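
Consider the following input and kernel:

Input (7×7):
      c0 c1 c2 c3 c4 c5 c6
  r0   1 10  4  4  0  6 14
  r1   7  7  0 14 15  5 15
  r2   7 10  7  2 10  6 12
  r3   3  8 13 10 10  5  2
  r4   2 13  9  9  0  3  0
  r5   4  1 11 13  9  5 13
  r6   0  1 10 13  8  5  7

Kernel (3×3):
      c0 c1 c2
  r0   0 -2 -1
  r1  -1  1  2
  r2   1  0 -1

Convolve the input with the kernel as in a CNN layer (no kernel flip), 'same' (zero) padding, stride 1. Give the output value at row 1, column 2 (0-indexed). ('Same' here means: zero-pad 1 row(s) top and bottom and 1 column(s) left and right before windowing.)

17

The receptive field on the zero-padded input at this output position is [10 4 4 / 7 0 14 / 10 7 2]. Elementwise product with the kernel and sum: 4·-2 + 4·-1 + 7·-1 + 0·1 + 14·2 + 10·1 + 2·-1.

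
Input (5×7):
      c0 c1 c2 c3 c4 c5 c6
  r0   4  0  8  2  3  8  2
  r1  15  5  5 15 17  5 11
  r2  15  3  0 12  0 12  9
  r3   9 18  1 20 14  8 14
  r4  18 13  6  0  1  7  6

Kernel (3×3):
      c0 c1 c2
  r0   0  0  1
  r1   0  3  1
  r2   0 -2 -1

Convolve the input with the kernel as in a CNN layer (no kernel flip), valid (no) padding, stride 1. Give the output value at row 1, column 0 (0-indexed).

-23

The receptive field on the input at this output position is [15 5 5 / 15 3 0 / 9 18 1]. Elementwise product with the kernel and sum: 5·1 + 3·3 + 0·1 + 18·-2 + 1·-1.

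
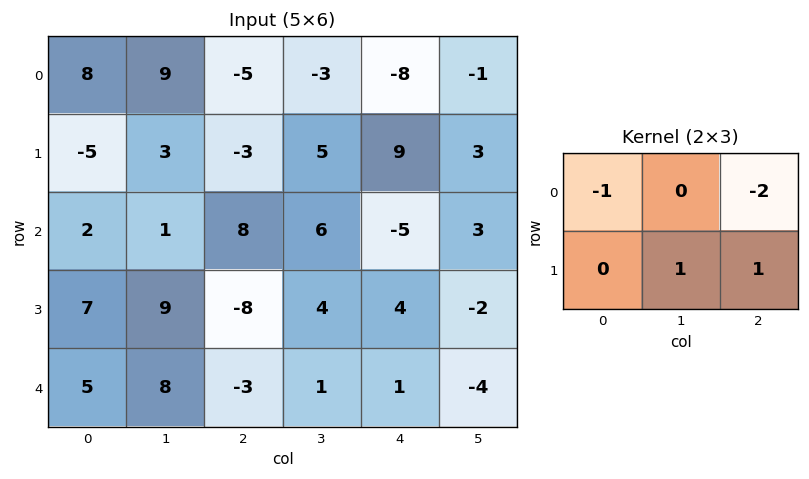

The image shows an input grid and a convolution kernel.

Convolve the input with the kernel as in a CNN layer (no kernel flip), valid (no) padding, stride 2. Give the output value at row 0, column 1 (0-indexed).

The receptive field on the input at this output position is [-5 -3 -8 / -3 5 9]. Elementwise product with the kernel and sum: -5·-1 + -8·-2 + 5·1 + 9·1.

35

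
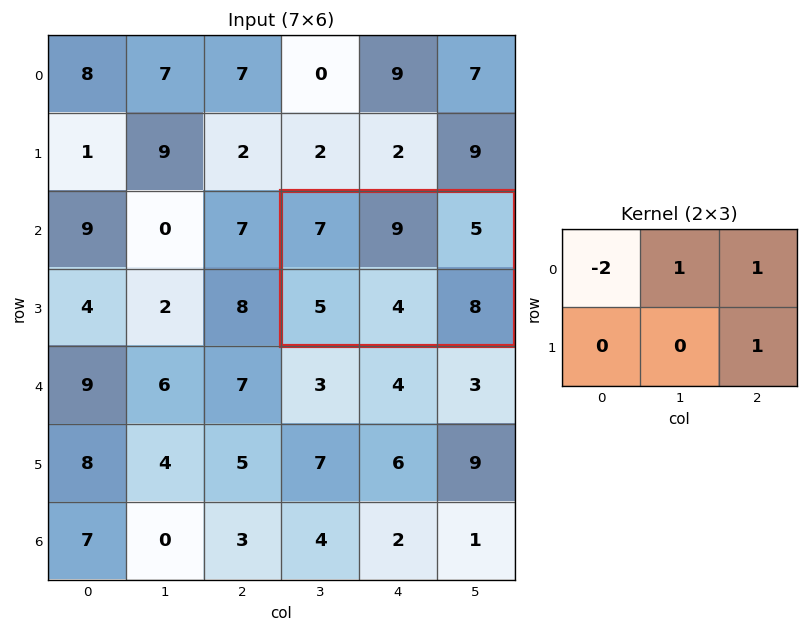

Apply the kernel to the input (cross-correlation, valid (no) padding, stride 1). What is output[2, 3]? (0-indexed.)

8

The receptive field on the input at this output position is [7 9 5 / 5 4 8]. Elementwise product with the kernel and sum: 7·-2 + 9·1 + 5·1 + 8·1.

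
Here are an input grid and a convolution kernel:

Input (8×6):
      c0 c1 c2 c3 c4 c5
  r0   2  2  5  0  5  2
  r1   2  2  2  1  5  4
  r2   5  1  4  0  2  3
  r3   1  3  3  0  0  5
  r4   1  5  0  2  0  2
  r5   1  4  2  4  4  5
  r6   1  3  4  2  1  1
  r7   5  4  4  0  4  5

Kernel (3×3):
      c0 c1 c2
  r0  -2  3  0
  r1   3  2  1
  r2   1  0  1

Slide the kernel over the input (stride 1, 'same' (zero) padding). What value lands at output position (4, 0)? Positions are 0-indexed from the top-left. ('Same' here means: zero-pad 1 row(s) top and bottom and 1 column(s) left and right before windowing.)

14

The receptive field on the zero-padded input at this output position is [0 1 3 / 0 1 5 / 0 1 4]. Elementwise product with the kernel and sum: 0·-2 + 1·3 + 0·3 + 1·2 + 5·1 + 0·1 + 4·1.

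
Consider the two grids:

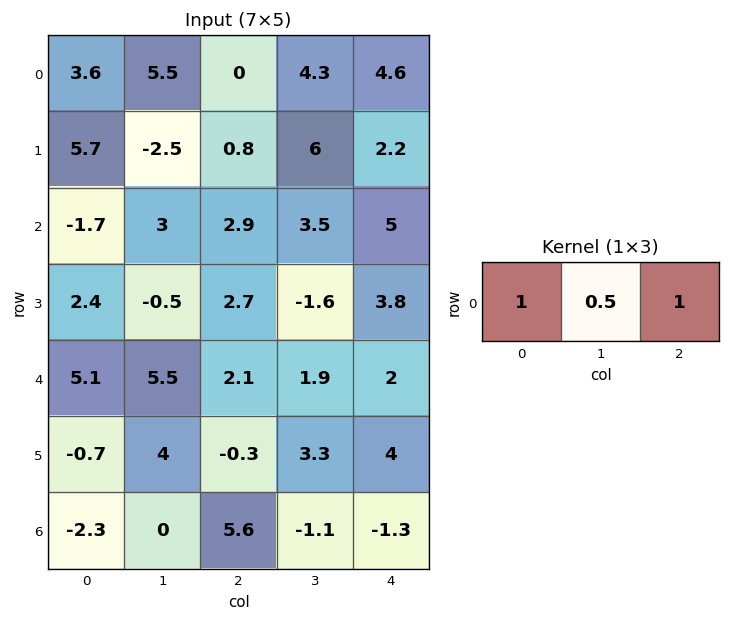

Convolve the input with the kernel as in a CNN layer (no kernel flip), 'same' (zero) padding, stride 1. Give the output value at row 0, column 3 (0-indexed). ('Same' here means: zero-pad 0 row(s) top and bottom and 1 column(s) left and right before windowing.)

The receptive field on the zero-padded input at this output position is [0 4.3 4.6]. Elementwise product with the kernel and sum: 0·1 + 4.3·0.5 + 4.6·1.

6.75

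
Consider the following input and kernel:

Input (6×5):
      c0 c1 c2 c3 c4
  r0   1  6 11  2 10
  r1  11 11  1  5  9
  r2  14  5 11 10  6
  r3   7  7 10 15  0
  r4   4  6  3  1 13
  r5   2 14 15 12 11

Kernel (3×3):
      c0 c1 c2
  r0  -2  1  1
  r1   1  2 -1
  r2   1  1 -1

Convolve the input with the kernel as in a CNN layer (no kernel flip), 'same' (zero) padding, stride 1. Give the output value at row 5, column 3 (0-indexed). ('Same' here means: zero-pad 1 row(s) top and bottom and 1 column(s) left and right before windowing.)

36

The receptive field on the zero-padded input at this output position is [3 1 13 / 15 12 11 / 0 0 0]. Elementwise product with the kernel and sum: 3·-2 + 1·1 + 13·1 + 15·1 + 12·2 + 11·-1 + 0·1 + 0·1 + 0·-1.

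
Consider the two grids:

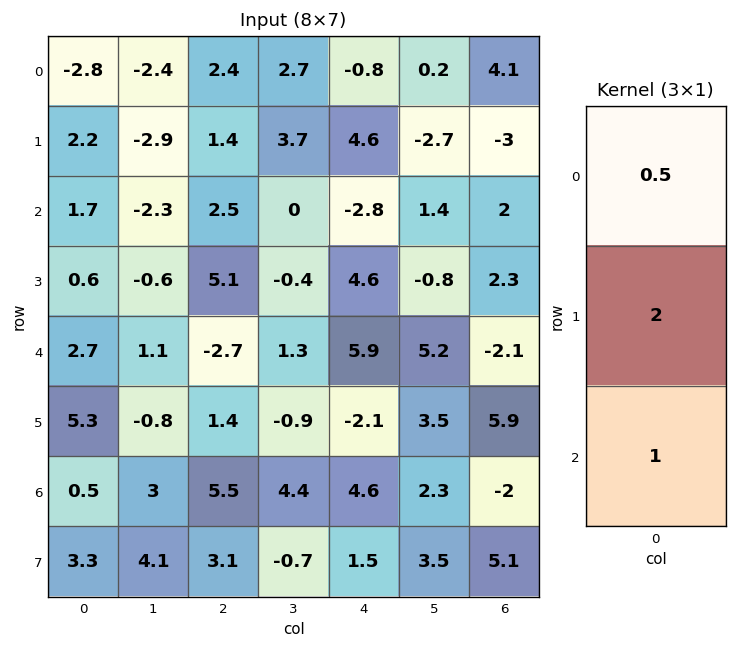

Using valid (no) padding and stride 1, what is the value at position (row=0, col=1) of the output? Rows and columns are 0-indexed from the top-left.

-9.3

The receptive field on the input at this output position is [-2.4 / -2.9 / -2.3]. Elementwise product with the kernel and sum: -2.4·0.5 + -2.9·2 + -2.3·1.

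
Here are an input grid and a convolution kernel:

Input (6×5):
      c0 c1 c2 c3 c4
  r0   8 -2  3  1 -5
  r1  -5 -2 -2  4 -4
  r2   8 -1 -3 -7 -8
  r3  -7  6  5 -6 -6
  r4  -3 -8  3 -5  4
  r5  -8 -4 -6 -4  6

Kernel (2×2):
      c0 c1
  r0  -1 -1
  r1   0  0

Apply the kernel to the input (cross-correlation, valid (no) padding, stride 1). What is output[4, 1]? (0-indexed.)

5

The receptive field on the input at this output position is [-8 3 / -4 -6]. Elementwise product with the kernel and sum: -8·-1 + 3·-1.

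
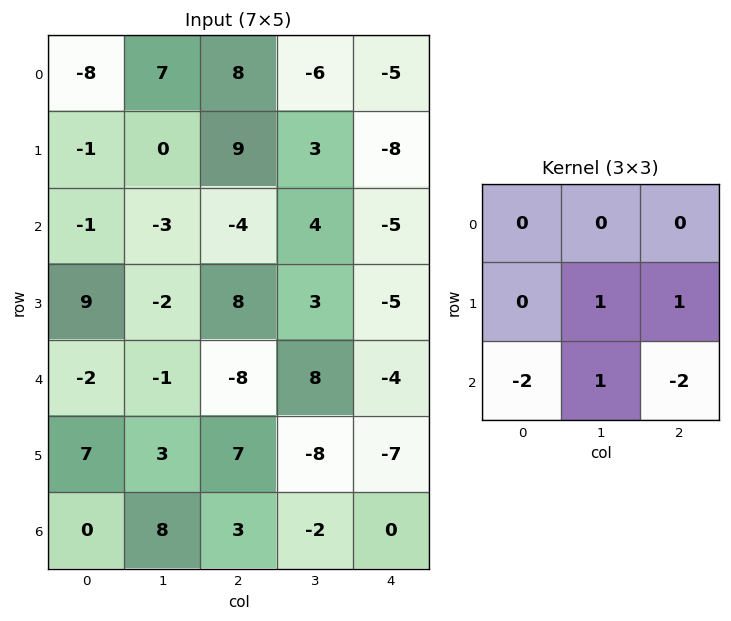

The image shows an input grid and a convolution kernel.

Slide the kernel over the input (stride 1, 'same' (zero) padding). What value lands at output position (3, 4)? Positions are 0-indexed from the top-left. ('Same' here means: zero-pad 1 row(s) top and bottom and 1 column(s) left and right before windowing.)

-25

The receptive field on the zero-padded input at this output position is [4 -5 0 / 3 -5 0 / 8 -4 0]. Elementwise product with the kernel and sum: -5·1 + 0·1 + 8·-2 + -4·1 + 0·-2.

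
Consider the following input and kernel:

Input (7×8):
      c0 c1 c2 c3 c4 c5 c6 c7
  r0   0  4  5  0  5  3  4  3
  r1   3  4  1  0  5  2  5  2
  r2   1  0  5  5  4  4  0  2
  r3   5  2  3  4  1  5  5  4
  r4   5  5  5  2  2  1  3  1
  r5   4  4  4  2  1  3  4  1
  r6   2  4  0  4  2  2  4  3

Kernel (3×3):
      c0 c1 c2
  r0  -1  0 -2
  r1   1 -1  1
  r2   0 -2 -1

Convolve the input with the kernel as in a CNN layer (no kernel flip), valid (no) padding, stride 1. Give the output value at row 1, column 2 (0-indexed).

The receptive field on the input at this output position is [1 0 5 / 5 5 4 / 3 4 1]. Elementwise product with the kernel and sum: 1·-1 + 5·-2 + 5·1 + 5·-1 + 4·1 + 4·-2 + 1·-1.

-16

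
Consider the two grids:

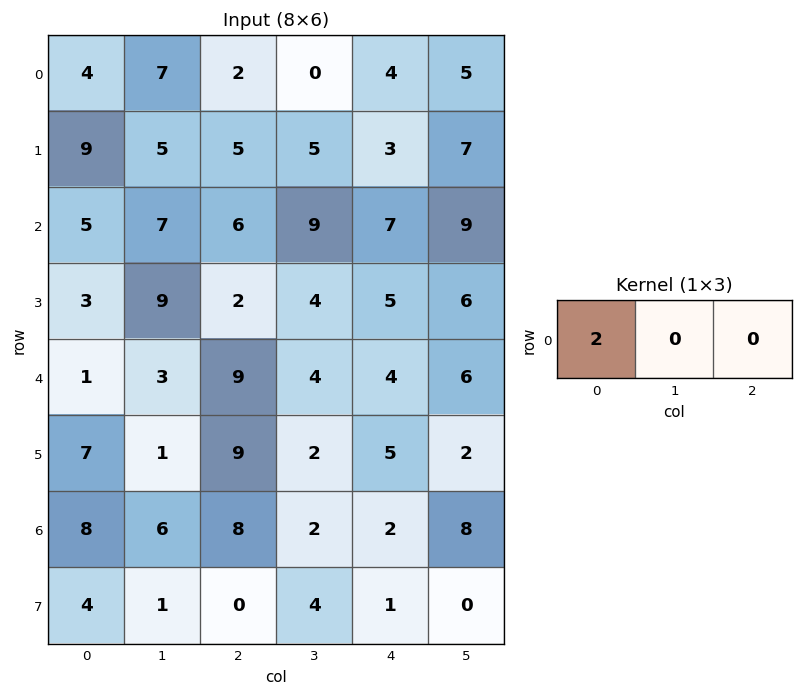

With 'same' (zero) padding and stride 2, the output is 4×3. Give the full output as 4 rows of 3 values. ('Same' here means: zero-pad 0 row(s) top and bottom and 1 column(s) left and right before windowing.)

Output[0,0]: The receptive field on the zero-padded input at this output position is [0 4 7]. Elementwise product with the kernel and sum: 0·2.
Output[0,1]: The receptive field on the zero-padded input at this output position is [7 2 0]. Elementwise product with the kernel and sum: 7·2.

0 14 0
0 14 18
0 6 8
0 12 4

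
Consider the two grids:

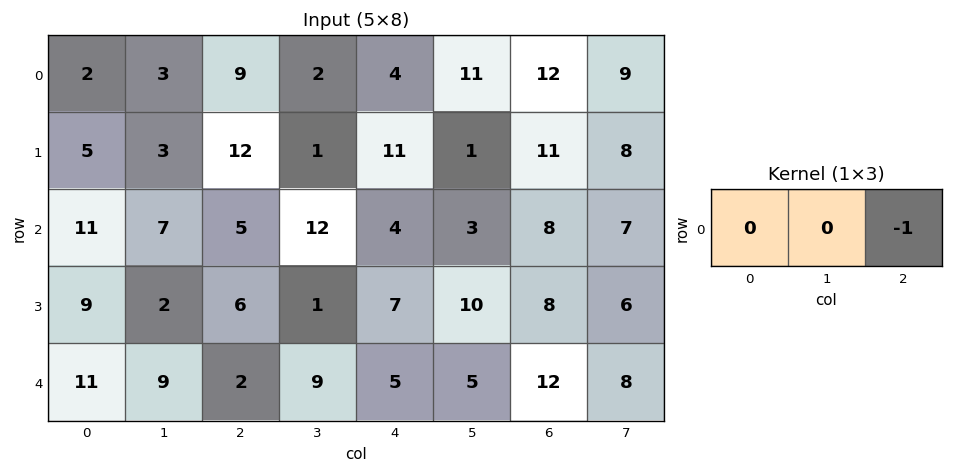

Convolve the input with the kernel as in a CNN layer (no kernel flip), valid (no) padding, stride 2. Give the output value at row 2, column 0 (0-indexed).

-2

The receptive field on the input at this output position is [11 9 2]. Elementwise product with the kernel and sum: 2·-1.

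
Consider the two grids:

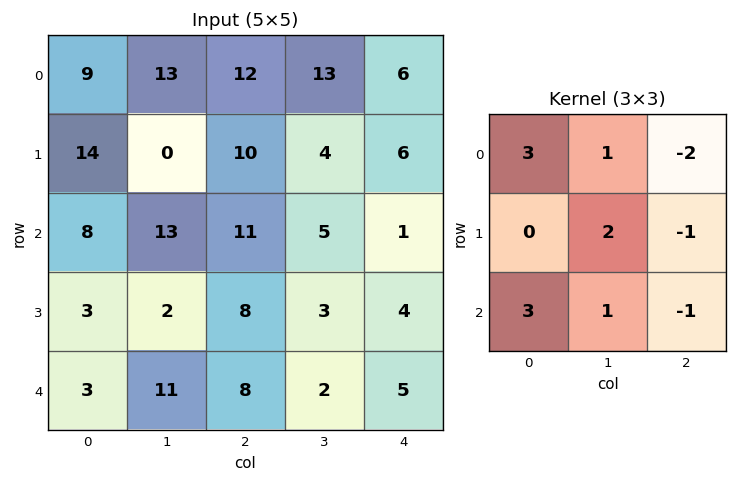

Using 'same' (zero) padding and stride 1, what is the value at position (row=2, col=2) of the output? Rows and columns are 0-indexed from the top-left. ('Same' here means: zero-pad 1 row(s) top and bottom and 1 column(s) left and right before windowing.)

The receptive field on the zero-padded input at this output position is [0 10 4 / 13 11 5 / 2 8 3]. Elementwise product with the kernel and sum: 0·3 + 10·1 + 4·-2 + 11·2 + 5·-1 + 2·3 + 8·1 + 3·-1.

30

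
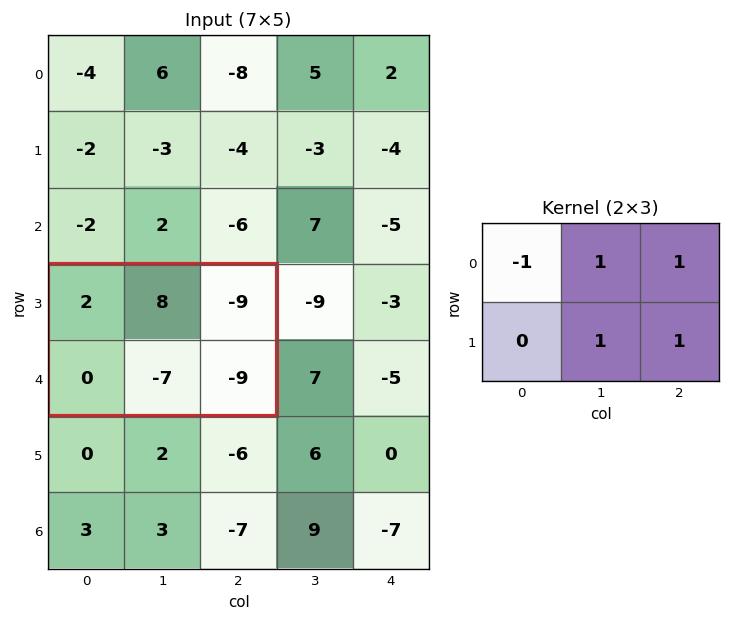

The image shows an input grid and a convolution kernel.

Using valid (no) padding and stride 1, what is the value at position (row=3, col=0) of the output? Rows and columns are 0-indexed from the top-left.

The receptive field on the input at this output position is [2 8 -9 / 0 -7 -9]. Elementwise product with the kernel and sum: 2·-1 + 8·1 + -9·1 + -7·1 + -9·1.

-19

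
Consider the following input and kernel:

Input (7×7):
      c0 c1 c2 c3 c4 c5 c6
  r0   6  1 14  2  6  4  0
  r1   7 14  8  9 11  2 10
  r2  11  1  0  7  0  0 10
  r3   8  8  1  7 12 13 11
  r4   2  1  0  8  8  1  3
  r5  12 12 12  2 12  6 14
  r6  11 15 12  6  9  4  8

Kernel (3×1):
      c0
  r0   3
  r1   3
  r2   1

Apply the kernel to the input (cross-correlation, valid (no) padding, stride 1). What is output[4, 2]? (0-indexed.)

The receptive field on the input at this output position is [0 / 12 / 12]. Elementwise product with the kernel and sum: 0·3 + 12·3 + 12·1.

48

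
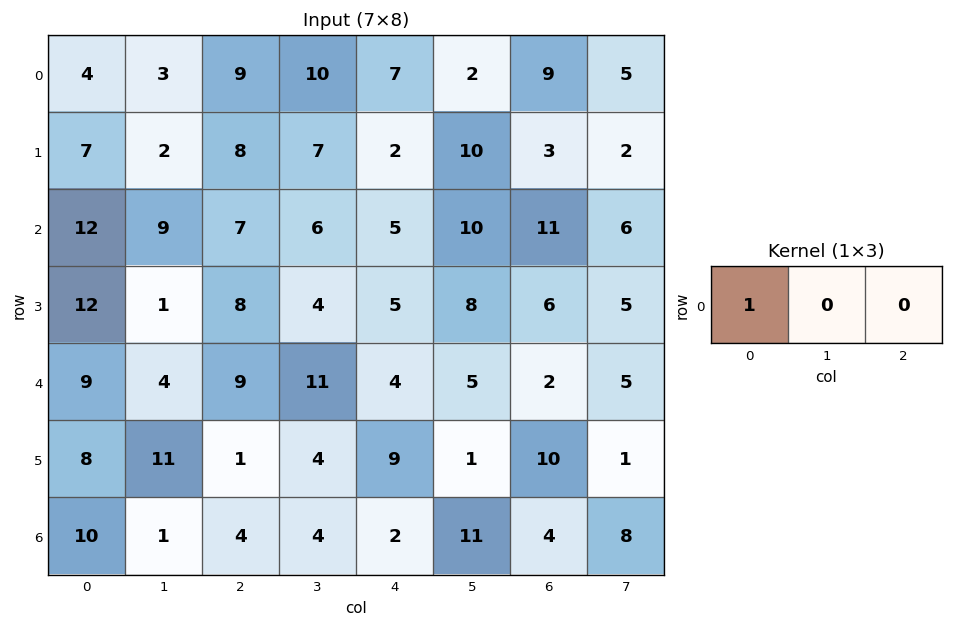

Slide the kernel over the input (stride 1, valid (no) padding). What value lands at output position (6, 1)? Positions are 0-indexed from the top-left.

1

The receptive field on the input at this output position is [1 4 4]. Elementwise product with the kernel and sum: 1·1.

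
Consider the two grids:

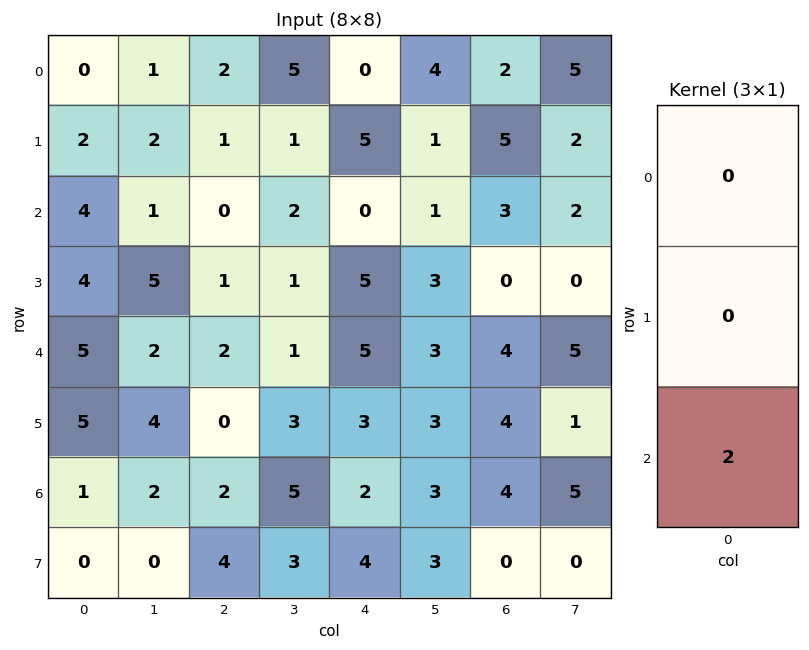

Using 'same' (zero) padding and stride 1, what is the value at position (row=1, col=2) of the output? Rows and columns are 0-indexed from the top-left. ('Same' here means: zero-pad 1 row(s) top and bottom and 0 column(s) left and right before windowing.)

The receptive field on the zero-padded input at this output position is [2 / 1 / 0]. Elementwise product with the kernel and sum: 0·2.

0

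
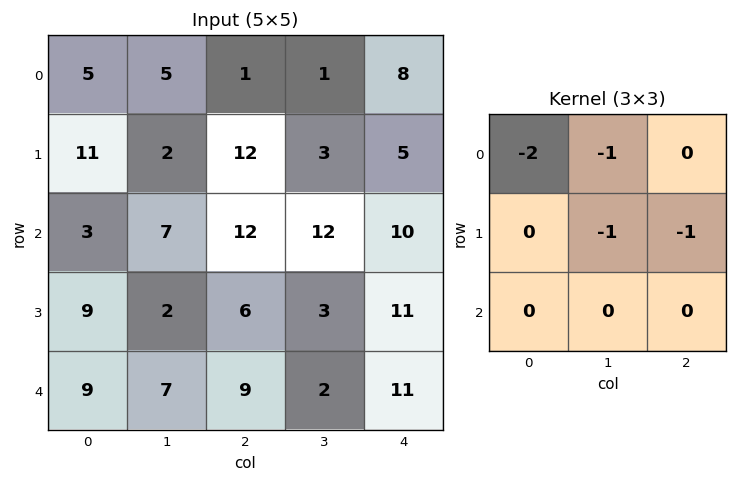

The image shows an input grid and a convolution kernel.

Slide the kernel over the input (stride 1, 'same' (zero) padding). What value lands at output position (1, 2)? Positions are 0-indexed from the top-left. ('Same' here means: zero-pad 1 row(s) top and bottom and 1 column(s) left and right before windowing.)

The receptive field on the zero-padded input at this output position is [5 1 1 / 2 12 3 / 7 12 12]. Elementwise product with the kernel and sum: 5·-2 + 1·-1 + 12·-1 + 3·-1.

-26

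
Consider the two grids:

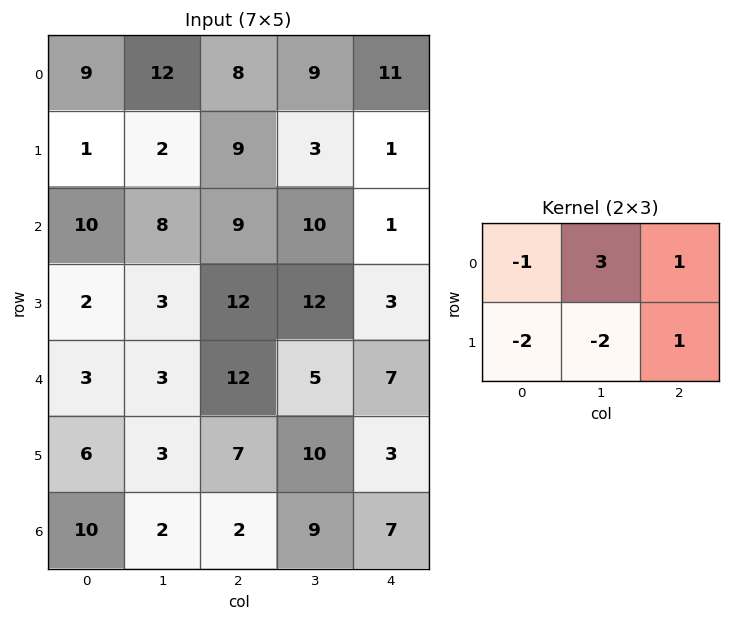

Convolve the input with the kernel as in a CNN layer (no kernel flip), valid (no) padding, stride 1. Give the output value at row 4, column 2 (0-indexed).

-21

The receptive field on the input at this output position is [12 5 7 / 7 10 3]. Elementwise product with the kernel and sum: 12·-1 + 5·3 + 7·1 + 7·-2 + 10·-2 + 3·1.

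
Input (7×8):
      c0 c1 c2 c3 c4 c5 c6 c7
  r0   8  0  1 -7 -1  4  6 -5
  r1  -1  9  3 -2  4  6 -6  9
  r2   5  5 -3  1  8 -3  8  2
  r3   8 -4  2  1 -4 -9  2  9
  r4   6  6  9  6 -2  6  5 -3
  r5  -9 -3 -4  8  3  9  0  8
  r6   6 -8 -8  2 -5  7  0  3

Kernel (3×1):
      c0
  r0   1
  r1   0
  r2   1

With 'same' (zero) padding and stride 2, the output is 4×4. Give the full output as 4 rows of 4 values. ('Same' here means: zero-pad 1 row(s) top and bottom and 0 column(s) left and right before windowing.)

-1 3 4 -6
7 5 0 -4
-1 -2 -1 2
-9 -4 3 0

Output[0,0]: The receptive field on the zero-padded input at this output position is [0 / 8 / -1]. Elementwise product with the kernel and sum: 0·1 + -1·1.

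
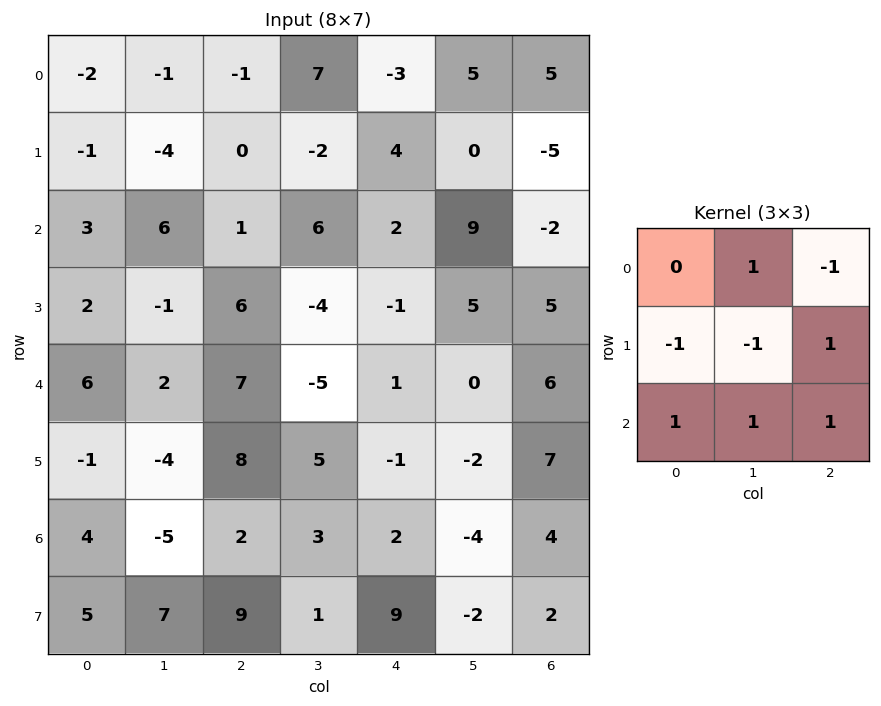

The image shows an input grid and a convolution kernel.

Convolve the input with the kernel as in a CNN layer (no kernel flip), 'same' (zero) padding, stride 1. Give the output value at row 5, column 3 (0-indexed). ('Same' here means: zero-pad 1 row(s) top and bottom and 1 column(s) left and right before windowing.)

-13

The receptive field on the zero-padded input at this output position is [7 -5 1 / 8 5 -1 / 2 3 2]. Elementwise product with the kernel and sum: -5·1 + 1·-1 + 8·-1 + 5·-1 + -1·1 + 2·1 + 3·1 + 2·1.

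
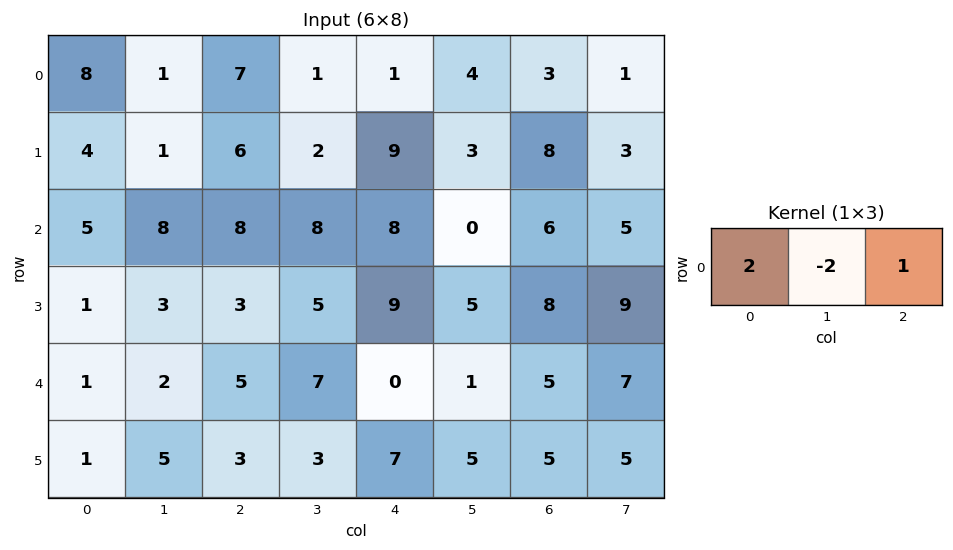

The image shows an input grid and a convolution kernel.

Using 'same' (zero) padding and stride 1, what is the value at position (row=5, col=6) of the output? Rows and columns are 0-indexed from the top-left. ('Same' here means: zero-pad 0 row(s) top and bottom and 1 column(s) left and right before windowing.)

The receptive field on the zero-padded input at this output position is [5 5 5]. Elementwise product with the kernel and sum: 5·2 + 5·-2 + 5·1.

5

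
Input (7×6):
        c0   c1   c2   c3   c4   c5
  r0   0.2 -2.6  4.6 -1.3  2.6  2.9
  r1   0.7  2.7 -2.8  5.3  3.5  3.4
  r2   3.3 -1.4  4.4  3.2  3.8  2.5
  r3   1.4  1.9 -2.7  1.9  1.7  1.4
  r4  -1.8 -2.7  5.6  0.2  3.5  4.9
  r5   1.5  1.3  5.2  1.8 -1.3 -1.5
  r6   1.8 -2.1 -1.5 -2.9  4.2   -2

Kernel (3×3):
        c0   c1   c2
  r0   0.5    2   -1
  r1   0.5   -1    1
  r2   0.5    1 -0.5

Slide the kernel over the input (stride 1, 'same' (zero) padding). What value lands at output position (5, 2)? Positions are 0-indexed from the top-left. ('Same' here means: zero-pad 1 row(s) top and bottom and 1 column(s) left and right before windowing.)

The receptive field on the zero-padded input at this output position is [-2.7 5.6 0.2 / 1.3 5.2 1.8 / -2.1 -1.5 -2.9]. Elementwise product with the kernel and sum: -2.7·0.5 + 5.6·2 + 0.2·-1 + 1.3·0.5 + 5.2·-1 + 1.8·1 + -2.1·0.5 + -1.5·1 + -2.9·-0.5.

5.8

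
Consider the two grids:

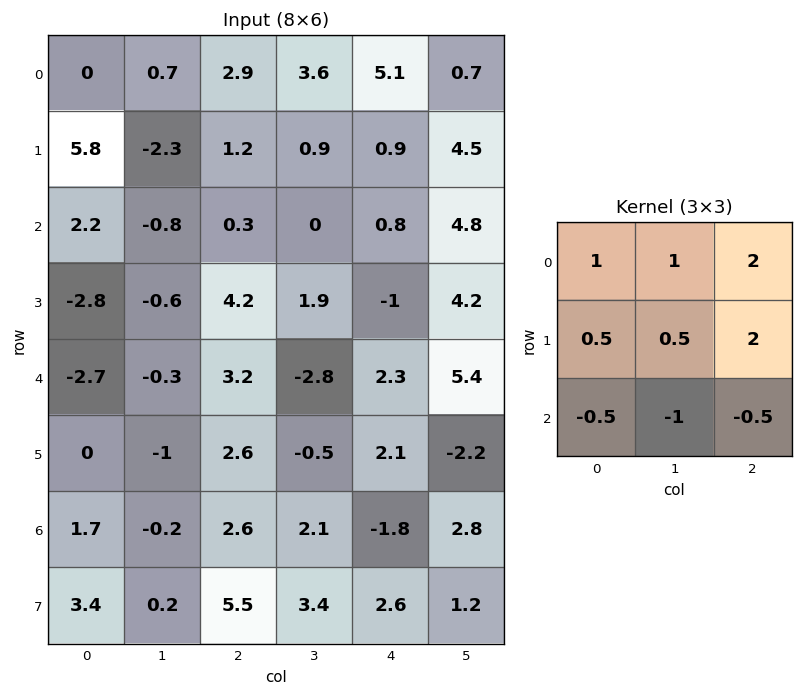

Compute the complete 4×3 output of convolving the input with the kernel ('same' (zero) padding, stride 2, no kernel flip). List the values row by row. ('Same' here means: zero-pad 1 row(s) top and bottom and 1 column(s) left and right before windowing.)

-3.25 8.5 2.15
3.8 -4.4 18.75
-5.45 1.4 19.1
-5.05 -1.3 -1.95

Output[0,0]: The receptive field on the zero-padded input at this output position is [0 0 0 / 0 0 0.7 / 0 5.8 -2.3]. Elementwise product with the kernel and sum: 0·1 + 0·1 + 0·2 + 0·0.5 + 0·0.5 + 0.7·2 + 0·-0.5 + 5.8·-1 + -2.3·-0.5.
Output[0,1]: The receptive field on the zero-padded input at this output position is [0 0 0 / 0.7 2.9 3.6 / -2.3 1.2 0.9]. Elementwise product with the kernel and sum: 0·1 + 0·1 + 0·2 + 0.7·0.5 + 2.9·0.5 + 3.6·2 + -2.3·-0.5 + 1.2·-1 + 0.9·-0.5.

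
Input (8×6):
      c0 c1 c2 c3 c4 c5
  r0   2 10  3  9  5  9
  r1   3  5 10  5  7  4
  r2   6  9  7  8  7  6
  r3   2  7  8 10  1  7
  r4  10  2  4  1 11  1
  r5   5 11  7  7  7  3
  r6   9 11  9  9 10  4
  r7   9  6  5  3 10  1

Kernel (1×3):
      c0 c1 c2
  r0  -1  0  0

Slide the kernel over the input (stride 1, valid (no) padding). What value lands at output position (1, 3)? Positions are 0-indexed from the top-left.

The receptive field on the input at this output position is [5 7 4]. Elementwise product with the kernel and sum: 5·-1.

-5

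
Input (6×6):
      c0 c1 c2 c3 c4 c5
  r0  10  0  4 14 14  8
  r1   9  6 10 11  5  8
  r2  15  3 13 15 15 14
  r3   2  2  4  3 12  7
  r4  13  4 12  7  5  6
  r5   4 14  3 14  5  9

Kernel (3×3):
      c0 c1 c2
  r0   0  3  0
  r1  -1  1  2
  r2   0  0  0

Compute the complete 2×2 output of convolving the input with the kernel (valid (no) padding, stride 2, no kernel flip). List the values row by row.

Output[0,0]: The receptive field on the input at this output position is [10 0 4 / 9 6 10 / 15 3 13]. Elementwise product with the kernel and sum: 0·3 + 9·-1 + 6·1 + 10·2.
Output[0,1]: The receptive field on the input at this output position is [4 14 14 / 10 11 5 / 13 15 15]. Elementwise product with the kernel and sum: 14·3 + 10·-1 + 11·1 + 5·2.

17 53
17 68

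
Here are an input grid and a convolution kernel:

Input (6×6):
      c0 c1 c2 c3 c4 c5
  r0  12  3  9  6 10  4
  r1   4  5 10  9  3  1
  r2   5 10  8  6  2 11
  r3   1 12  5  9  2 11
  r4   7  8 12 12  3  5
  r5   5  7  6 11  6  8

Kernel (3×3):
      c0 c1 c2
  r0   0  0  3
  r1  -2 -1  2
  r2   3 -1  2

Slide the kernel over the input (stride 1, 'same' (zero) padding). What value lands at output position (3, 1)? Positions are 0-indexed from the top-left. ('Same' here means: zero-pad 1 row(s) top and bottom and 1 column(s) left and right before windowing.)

The receptive field on the zero-padded input at this output position is [5 10 8 / 1 12 5 / 7 8 12]. Elementwise product with the kernel and sum: 8·3 + 1·-2 + 12·-1 + 5·2 + 7·3 + 8·-1 + 12·2.

57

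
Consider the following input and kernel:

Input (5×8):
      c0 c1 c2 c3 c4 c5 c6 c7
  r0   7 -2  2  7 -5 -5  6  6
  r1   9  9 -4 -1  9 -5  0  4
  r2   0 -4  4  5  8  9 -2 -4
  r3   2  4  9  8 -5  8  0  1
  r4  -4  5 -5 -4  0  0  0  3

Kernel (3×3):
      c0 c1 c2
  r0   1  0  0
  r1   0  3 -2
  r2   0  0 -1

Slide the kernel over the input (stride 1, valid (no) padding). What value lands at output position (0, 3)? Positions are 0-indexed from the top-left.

35

The receptive field on the input at this output position is [7 -5 -5 / -1 9 -5 / 5 8 9]. Elementwise product with the kernel and sum: 7·1 + 9·3 + -5·-2 + 9·-1.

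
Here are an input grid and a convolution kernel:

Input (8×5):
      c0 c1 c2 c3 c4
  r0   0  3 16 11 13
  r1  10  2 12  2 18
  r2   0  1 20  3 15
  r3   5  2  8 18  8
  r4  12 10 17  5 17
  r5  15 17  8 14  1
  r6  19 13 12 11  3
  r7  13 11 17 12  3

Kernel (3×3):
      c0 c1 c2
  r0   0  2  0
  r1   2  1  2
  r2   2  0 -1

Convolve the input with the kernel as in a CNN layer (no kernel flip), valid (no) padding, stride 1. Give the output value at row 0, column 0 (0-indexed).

The receptive field on the input at this output position is [0 3 16 / 10 2 12 / 0 1 20]. Elementwise product with the kernel and sum: 3·2 + 10·2 + 2·1 + 12·2 + 0·2 + 20·-1.

32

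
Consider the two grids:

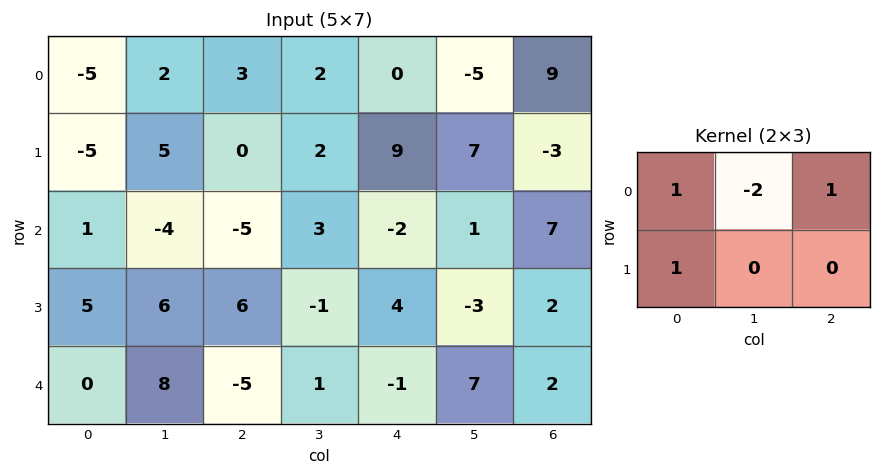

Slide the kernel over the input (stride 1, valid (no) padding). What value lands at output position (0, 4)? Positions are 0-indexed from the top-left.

28

The receptive field on the input at this output position is [0 -5 9 / 9 7 -3]. Elementwise product with the kernel and sum: 0·1 + -5·-2 + 9·1 + 9·1.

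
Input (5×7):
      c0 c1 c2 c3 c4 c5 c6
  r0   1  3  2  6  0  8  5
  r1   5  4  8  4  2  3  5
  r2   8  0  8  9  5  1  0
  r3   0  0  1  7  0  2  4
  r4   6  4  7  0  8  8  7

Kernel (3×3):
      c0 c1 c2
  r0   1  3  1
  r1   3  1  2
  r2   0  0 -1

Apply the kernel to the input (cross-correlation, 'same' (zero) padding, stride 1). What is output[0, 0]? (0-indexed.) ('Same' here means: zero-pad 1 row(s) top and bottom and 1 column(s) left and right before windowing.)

The receptive field on the zero-padded input at this output position is [0 0 0 / 0 1 3 / 0 5 4]. Elementwise product with the kernel and sum: 0·1 + 0·3 + 0·1 + 0·3 + 1·1 + 3·2 + 4·-1.

3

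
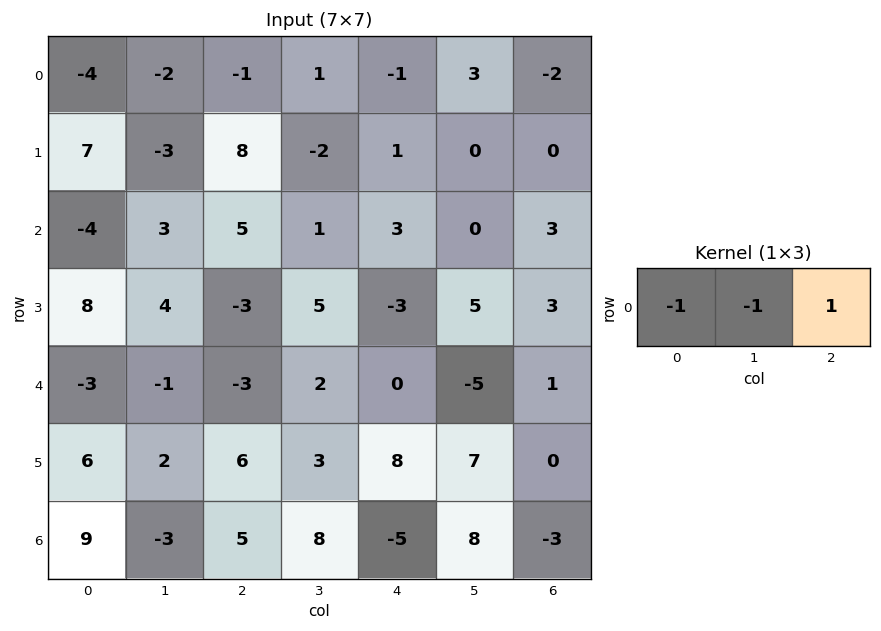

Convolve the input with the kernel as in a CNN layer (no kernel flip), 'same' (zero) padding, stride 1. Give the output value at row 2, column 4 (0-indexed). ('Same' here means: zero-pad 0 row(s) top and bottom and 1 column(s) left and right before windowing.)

The receptive field on the zero-padded input at this output position is [1 3 0]. Elementwise product with the kernel and sum: 1·-1 + 3·-1 + 0·1.

-4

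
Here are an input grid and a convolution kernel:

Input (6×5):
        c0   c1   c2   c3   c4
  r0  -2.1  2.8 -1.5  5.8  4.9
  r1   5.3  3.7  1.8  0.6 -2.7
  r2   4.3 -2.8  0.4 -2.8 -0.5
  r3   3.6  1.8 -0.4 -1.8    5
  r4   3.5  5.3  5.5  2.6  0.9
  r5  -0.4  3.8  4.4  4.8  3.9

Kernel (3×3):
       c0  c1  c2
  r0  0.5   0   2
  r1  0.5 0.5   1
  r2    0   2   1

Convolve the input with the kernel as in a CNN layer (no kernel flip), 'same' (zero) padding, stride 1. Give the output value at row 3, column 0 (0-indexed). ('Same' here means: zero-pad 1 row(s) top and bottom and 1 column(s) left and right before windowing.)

10.3

The receptive field on the zero-padded input at this output position is [0 4.3 -2.8 / 0 3.6 1.8 / 0 3.5 5.3]. Elementwise product with the kernel and sum: 0·0.5 + -2.8·2 + 0·0.5 + 3.6·0.5 + 1.8·1 + 3.5·2 + 5.3·1.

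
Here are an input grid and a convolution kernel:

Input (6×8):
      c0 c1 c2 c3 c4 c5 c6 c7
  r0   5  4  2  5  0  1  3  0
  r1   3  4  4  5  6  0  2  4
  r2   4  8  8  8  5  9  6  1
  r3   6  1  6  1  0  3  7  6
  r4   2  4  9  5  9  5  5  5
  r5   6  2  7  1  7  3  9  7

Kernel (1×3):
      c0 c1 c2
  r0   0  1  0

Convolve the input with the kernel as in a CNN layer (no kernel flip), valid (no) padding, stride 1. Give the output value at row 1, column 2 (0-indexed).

The receptive field on the input at this output position is [4 5 6]. Elementwise product with the kernel and sum: 5·1.

5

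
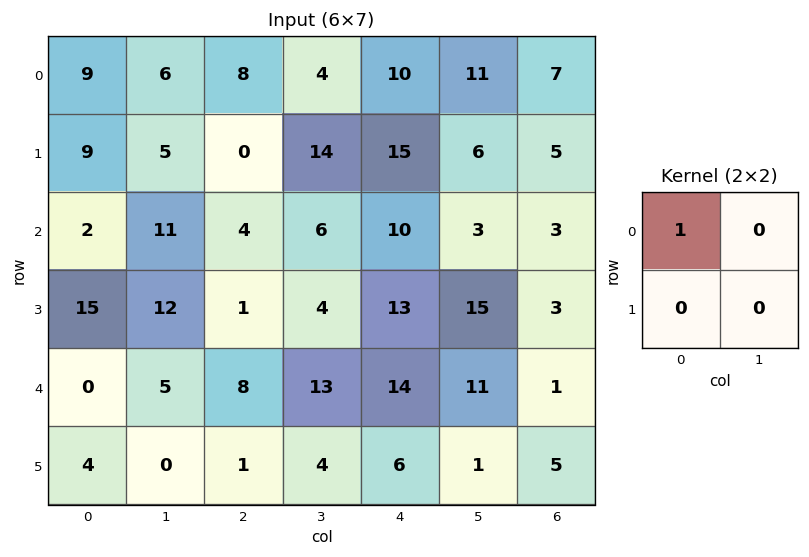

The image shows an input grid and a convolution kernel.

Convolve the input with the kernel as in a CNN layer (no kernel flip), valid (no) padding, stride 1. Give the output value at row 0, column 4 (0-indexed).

The receptive field on the input at this output position is [10 11 / 15 6]. Elementwise product with the kernel and sum: 10·1.

10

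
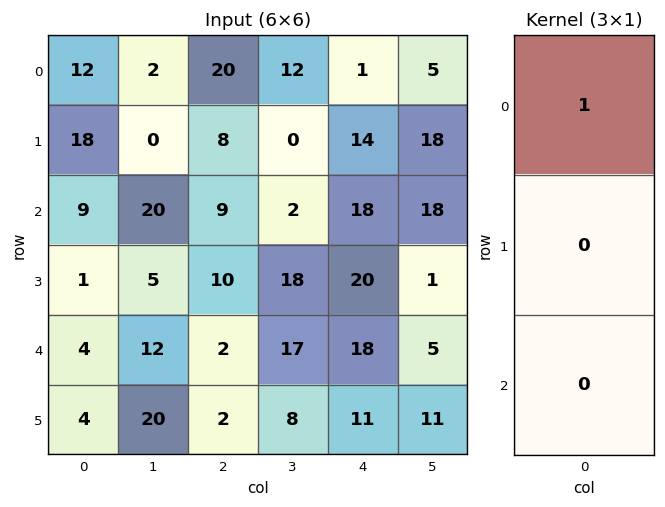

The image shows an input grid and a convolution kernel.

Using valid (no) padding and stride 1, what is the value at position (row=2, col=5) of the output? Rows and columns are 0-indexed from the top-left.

The receptive field on the input at this output position is [18 / 1 / 5]. Elementwise product with the kernel and sum: 18·1.

18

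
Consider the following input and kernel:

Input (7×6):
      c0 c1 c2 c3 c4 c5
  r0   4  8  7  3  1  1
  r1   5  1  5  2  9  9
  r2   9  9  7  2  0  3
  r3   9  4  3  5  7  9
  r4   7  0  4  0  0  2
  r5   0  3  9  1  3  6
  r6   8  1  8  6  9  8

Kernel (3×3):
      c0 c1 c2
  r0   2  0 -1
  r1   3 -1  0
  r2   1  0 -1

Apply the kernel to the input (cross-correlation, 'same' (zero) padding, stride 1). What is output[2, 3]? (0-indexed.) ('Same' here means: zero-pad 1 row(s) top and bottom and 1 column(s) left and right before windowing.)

16

The receptive field on the zero-padded input at this output position is [5 2 9 / 7 2 0 / 3 5 7]. Elementwise product with the kernel and sum: 5·2 + 9·-1 + 7·3 + 2·-1 + 3·1 + 7·-1.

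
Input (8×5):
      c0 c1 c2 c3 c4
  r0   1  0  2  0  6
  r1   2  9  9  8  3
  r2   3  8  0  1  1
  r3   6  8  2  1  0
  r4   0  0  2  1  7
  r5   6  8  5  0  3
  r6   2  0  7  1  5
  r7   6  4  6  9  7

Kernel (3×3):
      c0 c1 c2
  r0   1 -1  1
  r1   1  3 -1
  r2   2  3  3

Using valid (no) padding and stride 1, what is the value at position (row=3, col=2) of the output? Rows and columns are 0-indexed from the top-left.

18

The receptive field on the input at this output position is [2 1 0 / 2 1 7 / 5 0 3]. Elementwise product with the kernel and sum: 2·1 + 1·-1 + 0·1 + 2·1 + 1·3 + 7·-1 + 5·2 + 0·3 + 3·3.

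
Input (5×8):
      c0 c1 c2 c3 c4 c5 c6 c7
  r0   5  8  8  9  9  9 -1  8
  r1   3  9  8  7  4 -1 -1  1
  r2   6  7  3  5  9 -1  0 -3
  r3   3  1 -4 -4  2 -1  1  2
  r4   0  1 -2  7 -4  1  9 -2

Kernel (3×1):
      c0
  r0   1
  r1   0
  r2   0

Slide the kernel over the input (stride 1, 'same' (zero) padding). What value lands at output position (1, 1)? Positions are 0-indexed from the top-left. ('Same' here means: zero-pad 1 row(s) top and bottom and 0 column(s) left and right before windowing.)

The receptive field on the zero-padded input at this output position is [8 / 9 / 7]. Elementwise product with the kernel and sum: 8·1.

8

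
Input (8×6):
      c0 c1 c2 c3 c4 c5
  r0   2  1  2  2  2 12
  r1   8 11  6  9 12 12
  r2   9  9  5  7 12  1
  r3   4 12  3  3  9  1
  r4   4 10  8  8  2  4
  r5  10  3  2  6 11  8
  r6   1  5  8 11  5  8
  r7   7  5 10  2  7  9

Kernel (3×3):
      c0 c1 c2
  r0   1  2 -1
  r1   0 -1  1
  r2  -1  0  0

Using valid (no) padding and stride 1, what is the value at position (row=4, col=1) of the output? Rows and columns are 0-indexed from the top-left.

17

The receptive field on the input at this output position is [10 8 8 / 3 2 6 / 5 8 11]. Elementwise product with the kernel and sum: 10·1 + 8·2 + 8·-1 + 2·-1 + 6·1 + 5·-1.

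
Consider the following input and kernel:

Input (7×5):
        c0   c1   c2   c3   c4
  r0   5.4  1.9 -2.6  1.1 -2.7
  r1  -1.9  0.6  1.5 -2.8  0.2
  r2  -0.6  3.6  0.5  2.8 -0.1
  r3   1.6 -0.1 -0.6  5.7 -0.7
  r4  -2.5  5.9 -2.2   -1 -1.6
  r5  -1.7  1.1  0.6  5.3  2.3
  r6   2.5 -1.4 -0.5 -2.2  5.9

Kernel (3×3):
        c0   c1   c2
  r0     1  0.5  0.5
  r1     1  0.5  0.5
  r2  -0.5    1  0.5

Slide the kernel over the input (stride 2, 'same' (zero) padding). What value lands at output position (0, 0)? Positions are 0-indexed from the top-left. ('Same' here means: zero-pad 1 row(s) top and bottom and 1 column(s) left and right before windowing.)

2.05

The receptive field on the zero-padded input at this output position is [0 0 0 / 0 5.4 1.9 / 0 -1.9 0.6]. Elementwise product with the kernel and sum: 0·1 + 0·0.5 + 0·0.5 + 0·1 + 5.4·0.5 + 1.9·0.5 + 0·-0.5 + -1.9·1 + 0.6·0.5.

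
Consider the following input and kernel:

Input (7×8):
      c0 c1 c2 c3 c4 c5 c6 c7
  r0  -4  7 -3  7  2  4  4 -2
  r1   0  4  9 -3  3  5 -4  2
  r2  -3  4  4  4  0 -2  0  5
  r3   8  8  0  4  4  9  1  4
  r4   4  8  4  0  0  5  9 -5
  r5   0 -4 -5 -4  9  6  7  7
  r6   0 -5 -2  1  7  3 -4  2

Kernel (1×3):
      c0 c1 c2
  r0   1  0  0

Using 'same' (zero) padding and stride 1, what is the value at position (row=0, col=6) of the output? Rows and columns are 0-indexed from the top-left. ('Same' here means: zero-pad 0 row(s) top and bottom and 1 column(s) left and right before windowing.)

The receptive field on the zero-padded input at this output position is [4 4 -2]. Elementwise product with the kernel and sum: 4·1.

4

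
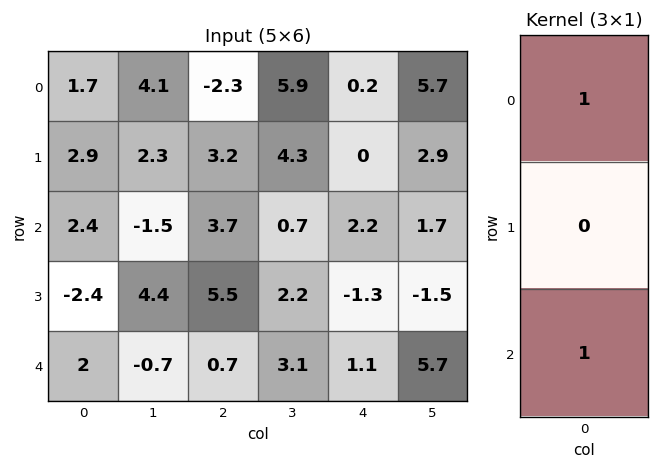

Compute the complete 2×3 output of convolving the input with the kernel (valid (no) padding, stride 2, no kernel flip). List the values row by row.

Output[0,0]: The receptive field on the input at this output position is [1.7 / 2.9 / 2.4]. Elementwise product with the kernel and sum: 1.7·1 + 2.4·1.

4.1 1.4 2.4
4.4 4.4 3.3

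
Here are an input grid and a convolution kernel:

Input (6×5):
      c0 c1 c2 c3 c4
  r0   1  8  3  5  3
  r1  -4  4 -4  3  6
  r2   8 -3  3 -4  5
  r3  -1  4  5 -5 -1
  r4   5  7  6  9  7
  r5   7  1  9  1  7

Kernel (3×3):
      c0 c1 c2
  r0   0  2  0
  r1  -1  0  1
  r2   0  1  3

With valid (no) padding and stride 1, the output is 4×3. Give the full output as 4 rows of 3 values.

22 -4 31
22 -19 0
25 30 16
37 24 13

Output[0,0]: The receptive field on the input at this output position is [1 8 3 / -4 4 -4 / 8 -3 3]. Elementwise product with the kernel and sum: 8·2 + -4·-1 + -4·1 + -3·1 + 3·3.
Output[0,1]: The receptive field on the input at this output position is [8 3 5 / 4 -4 3 / -3 3 -4]. Elementwise product with the kernel and sum: 3·2 + 4·-1 + 3·1 + 3·1 + -4·3.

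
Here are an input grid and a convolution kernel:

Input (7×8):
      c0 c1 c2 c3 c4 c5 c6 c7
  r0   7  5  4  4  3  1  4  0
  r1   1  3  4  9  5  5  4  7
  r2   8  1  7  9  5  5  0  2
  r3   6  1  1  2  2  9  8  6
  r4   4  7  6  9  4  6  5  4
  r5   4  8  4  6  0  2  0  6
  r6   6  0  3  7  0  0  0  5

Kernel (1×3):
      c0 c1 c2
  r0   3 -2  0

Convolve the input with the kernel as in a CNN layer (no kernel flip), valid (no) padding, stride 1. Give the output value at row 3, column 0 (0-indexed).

The receptive field on the input at this output position is [6 1 1]. Elementwise product with the kernel and sum: 6·3 + 1·-2.

16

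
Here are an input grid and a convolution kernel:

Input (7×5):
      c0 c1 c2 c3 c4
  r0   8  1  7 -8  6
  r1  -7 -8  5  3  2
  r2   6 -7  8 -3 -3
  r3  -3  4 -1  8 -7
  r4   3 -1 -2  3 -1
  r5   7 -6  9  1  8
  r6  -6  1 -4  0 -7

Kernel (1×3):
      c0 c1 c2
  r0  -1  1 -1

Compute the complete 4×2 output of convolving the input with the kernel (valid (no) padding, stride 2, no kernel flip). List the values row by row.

Output[0,0]: The receptive field on the input at this output position is [8 1 7]. Elementwise product with the kernel and sum: 8·-1 + 1·1 + 7·-1.

-14 -21
-21 -8
-2 6
11 11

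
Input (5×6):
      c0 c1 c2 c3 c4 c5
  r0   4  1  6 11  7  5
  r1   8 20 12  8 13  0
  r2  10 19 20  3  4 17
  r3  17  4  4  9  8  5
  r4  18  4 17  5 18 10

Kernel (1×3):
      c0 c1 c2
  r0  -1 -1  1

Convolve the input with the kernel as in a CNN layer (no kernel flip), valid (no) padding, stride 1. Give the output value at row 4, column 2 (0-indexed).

The receptive field on the input at this output position is [17 5 18]. Elementwise product with the kernel and sum: 17·-1 + 5·-1 + 18·1.

-4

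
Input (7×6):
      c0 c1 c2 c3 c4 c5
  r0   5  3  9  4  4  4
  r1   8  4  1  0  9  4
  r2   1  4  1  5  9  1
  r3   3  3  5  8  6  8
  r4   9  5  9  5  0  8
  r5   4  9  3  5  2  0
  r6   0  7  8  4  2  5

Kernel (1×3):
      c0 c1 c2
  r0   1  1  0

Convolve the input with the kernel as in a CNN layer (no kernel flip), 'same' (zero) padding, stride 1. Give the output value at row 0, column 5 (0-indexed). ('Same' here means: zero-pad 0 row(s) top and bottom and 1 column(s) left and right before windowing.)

8

The receptive field on the zero-padded input at this output position is [4 4 0]. Elementwise product with the kernel and sum: 4·1 + 4·1.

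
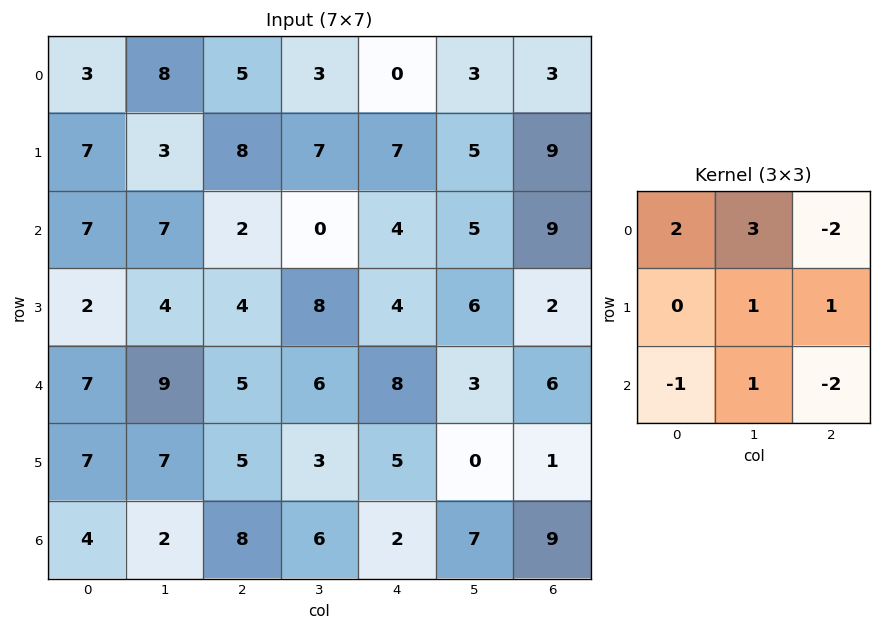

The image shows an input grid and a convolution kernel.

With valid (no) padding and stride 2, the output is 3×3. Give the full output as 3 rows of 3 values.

27 23 0
31 -7 -4
25 14 1

Output[0,0]: The receptive field on the input at this output position is [3 8 5 / 7 3 8 / 7 7 2]. Elementwise product with the kernel and sum: 3·2 + 8·3 + 5·-2 + 3·1 + 8·1 + 7·-1 + 7·1 + 2·-2.
Output[0,1]: The receptive field on the input at this output position is [5 3 0 / 8 7 7 / 2 0 4]. Elementwise product with the kernel and sum: 5·2 + 3·3 + 0·-2 + 7·1 + 7·1 + 2·-1 + 0·1 + 4·-2.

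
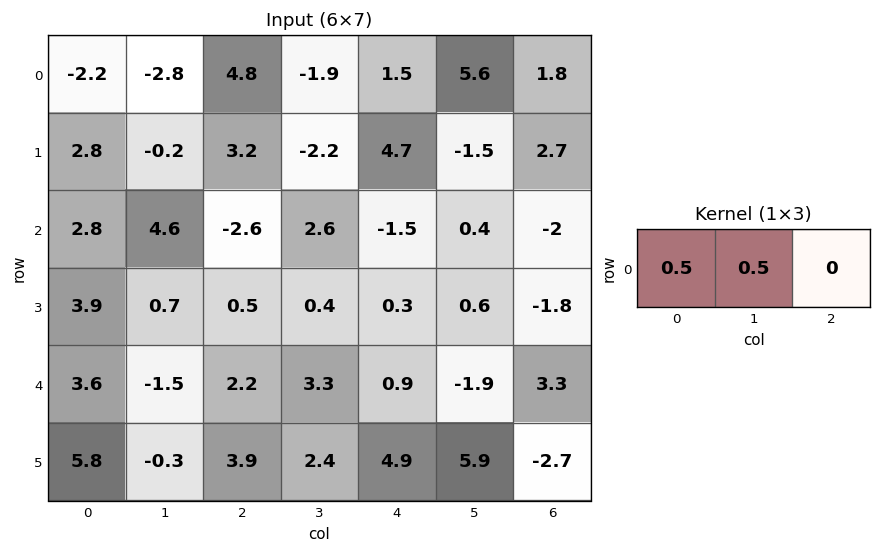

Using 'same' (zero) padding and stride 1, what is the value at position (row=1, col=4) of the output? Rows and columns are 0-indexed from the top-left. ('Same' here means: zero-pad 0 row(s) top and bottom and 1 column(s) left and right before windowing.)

The receptive field on the zero-padded input at this output position is [-2.2 4.7 -1.5]. Elementwise product with the kernel and sum: -2.2·0.5 + 4.7·0.5.

1.25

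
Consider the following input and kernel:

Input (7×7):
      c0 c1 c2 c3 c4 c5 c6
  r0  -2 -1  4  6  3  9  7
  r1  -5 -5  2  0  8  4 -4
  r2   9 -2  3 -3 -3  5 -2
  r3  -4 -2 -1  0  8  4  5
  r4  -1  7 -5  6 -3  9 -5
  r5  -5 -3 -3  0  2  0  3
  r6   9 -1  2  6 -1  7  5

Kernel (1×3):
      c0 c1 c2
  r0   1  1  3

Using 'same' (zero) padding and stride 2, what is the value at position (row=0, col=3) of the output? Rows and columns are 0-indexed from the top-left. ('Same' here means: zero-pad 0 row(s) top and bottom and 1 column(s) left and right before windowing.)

The receptive field on the zero-padded input at this output position is [9 7 0]. Elementwise product with the kernel and sum: 9·1 + 7·1 + 0·3.

16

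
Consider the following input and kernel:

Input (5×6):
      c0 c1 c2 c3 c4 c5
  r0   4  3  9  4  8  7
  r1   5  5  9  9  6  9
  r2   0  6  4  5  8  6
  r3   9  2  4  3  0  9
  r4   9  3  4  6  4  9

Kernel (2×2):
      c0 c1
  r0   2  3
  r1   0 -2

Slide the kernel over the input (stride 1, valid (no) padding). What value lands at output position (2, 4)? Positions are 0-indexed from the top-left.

16

The receptive field on the input at this output position is [8 6 / 0 9]. Elementwise product with the kernel and sum: 8·2 + 6·3 + 9·-2.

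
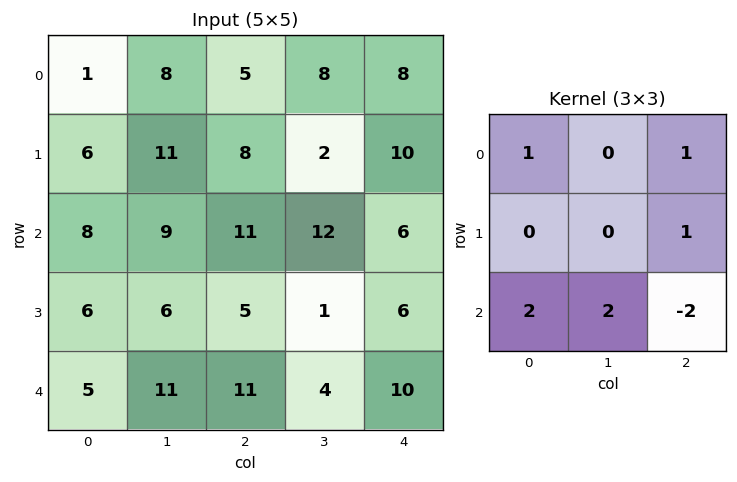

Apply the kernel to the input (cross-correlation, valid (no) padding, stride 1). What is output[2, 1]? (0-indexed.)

The receptive field on the input at this output position is [9 11 12 / 6 5 1 / 11 11 4]. Elementwise product with the kernel and sum: 9·1 + 12·1 + 1·1 + 11·2 + 11·2 + 4·-2.

58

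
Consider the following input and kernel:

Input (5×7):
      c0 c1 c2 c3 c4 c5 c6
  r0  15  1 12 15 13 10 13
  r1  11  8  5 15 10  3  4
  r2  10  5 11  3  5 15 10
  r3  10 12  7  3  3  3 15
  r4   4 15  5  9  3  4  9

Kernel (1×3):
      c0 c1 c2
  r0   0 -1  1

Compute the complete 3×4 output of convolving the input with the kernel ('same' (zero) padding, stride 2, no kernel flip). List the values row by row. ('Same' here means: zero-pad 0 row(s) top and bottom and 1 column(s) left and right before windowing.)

-14 3 -3 -13
-5 -8 10 -10
11 4 1 -9

Output[0,0]: The receptive field on the zero-padded input at this output position is [0 15 1]. Elementwise product with the kernel and sum: 15·-1 + 1·1.
Output[0,1]: The receptive field on the zero-padded input at this output position is [1 12 15]. Elementwise product with the kernel and sum: 12·-1 + 15·1.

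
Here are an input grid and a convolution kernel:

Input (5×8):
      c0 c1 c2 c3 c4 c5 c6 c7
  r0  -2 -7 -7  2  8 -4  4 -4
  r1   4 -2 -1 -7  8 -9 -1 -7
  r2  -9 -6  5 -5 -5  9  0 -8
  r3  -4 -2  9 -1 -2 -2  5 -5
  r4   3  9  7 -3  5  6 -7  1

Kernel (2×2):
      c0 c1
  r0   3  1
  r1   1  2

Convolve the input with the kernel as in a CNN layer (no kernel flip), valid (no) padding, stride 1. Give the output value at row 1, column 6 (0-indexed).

-26

The receptive field on the input at this output position is [-1 -7 / 0 -8]. Elementwise product with the kernel and sum: -1·3 + -7·1 + 0·1 + -8·2.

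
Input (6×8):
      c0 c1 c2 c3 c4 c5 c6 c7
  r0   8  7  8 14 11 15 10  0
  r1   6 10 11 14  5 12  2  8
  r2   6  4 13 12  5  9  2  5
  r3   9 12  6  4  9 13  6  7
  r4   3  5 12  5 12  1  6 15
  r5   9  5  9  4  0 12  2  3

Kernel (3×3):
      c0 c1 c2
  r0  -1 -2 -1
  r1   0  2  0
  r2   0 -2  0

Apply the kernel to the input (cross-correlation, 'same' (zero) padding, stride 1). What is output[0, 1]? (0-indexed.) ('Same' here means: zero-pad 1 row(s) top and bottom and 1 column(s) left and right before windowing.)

The receptive field on the zero-padded input at this output position is [0 0 0 / 8 7 8 / 6 10 11]. Elementwise product with the kernel and sum: 0·-1 + 0·-2 + 0·-1 + 7·2 + 10·-2.

-6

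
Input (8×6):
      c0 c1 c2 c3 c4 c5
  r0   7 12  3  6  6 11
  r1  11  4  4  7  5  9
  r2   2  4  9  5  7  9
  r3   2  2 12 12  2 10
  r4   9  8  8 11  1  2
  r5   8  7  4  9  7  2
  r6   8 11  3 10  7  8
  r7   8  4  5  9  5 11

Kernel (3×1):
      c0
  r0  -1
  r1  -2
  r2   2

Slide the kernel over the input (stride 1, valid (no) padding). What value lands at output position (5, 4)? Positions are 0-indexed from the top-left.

The receptive field on the input at this output position is [7 / 7 / 5]. Elementwise product with the kernel and sum: 7·-1 + 7·-2 + 5·2.

-11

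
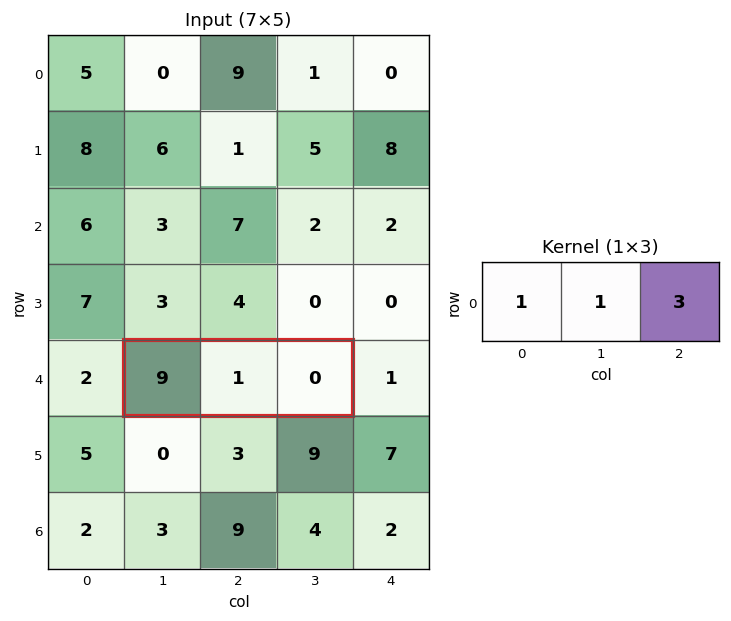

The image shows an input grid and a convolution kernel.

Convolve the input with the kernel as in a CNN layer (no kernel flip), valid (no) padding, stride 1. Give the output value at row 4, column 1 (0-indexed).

10

The receptive field on the input at this output position is [9 1 0]. Elementwise product with the kernel and sum: 9·1 + 1·1 + 0·3.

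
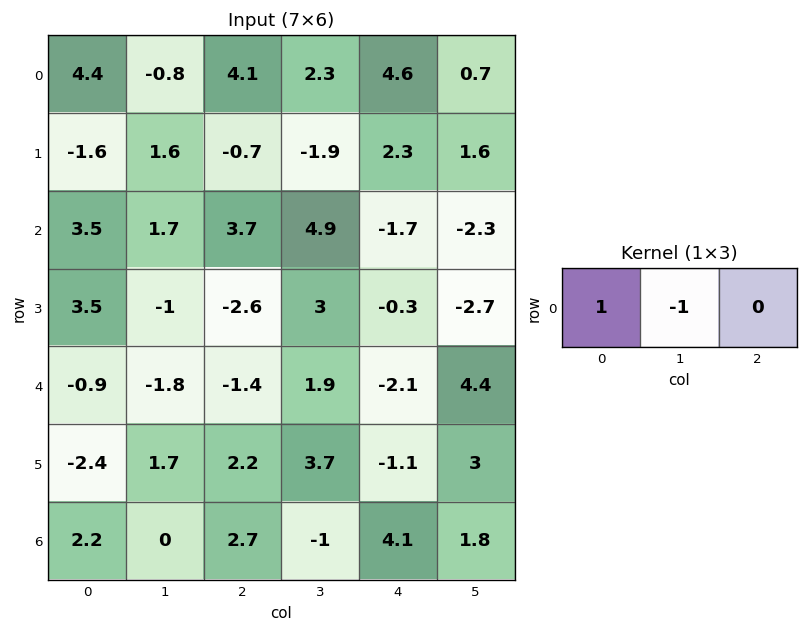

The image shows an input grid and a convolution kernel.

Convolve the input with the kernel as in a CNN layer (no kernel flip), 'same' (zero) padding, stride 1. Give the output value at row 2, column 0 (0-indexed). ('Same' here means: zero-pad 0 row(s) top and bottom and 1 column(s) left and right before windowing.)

-3.5

The receptive field on the zero-padded input at this output position is [0 3.5 1.7]. Elementwise product with the kernel and sum: 0·1 + 3.5·-1.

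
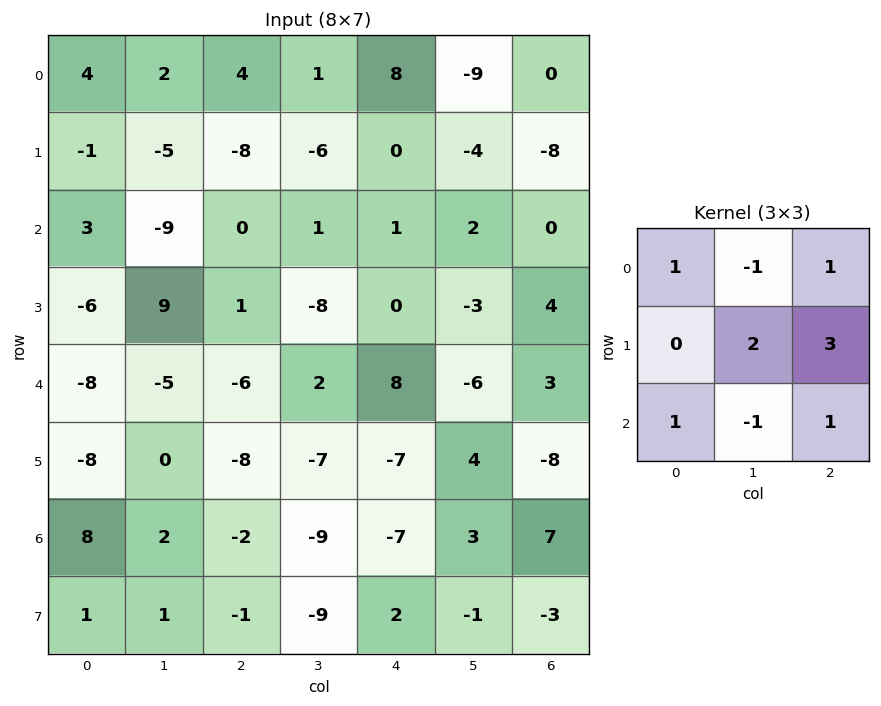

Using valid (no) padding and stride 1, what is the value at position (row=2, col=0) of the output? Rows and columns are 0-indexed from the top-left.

The receptive field on the input at this output position is [3 -9 0 / -6 9 1 / -8 -5 -6]. Elementwise product with the kernel and sum: 3·1 + -9·-1 + 0·1 + 9·2 + 1·3 + -8·1 + -5·-1 + -6·1.

24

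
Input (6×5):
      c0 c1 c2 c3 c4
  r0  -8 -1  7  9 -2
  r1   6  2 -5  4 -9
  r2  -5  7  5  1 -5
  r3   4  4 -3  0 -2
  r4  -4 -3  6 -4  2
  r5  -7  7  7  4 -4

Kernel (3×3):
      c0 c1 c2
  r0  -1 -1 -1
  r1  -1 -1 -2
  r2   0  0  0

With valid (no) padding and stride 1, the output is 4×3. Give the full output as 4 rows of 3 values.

4 -20 5
-15 -15 14
-9 -14 6
-10 4 -1

Output[0,0]: The receptive field on the input at this output position is [-8 -1 7 / 6 2 -5 / -5 7 5]. Elementwise product with the kernel and sum: -8·-1 + -1·-1 + 7·-1 + 6·-1 + 2·-1 + -5·-2.
Output[0,1]: The receptive field on the input at this output position is [-1 7 9 / 2 -5 4 / 7 5 1]. Elementwise product with the kernel and sum: -1·-1 + 7·-1 + 9·-1 + 2·-1 + -5·-1 + 4·-2.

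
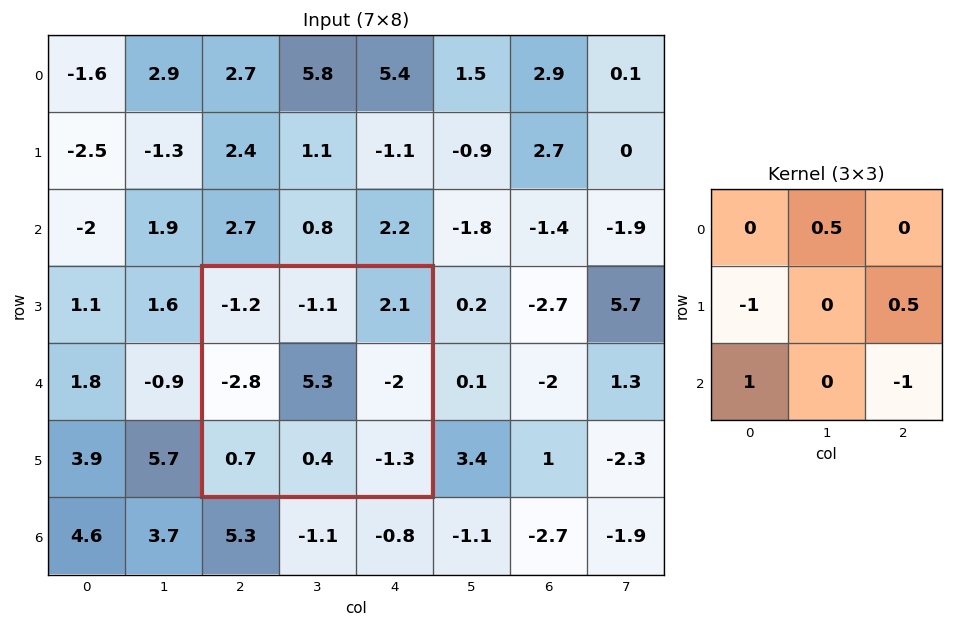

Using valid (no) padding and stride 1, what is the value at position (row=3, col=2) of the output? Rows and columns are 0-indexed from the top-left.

The receptive field on the input at this output position is [-1.2 -1.1 2.1 / -2.8 5.3 -2 / 0.7 0.4 -1.3]. Elementwise product with the kernel and sum: -1.1·0.5 + -2.8·-1 + -2·0.5 + 0.7·1 + -1.3·-1.

3.25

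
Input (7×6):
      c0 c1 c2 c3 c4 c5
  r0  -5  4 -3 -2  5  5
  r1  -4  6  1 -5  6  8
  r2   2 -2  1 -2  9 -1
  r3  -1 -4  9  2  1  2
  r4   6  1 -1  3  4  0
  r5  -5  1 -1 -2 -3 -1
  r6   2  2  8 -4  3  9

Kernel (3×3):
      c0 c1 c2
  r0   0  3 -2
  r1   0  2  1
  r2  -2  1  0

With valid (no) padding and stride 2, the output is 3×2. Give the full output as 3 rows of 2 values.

25 -24
-18 -14
4 -26

Output[0,0]: The receptive field on the input at this output position is [-5 4 -3 / -4 6 1 / 2 -2 1]. Elementwise product with the kernel and sum: 4·3 + -3·-2 + 6·2 + 1·1 + 2·-2 + -2·1.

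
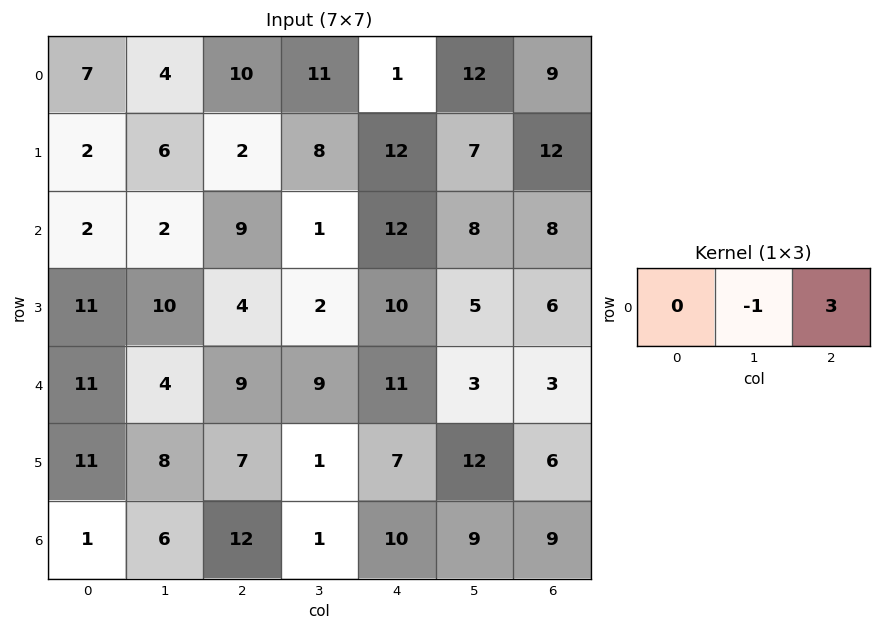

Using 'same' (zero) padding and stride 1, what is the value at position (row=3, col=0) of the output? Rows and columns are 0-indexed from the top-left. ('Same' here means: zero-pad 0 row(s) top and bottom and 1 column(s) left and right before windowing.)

The receptive field on the zero-padded input at this output position is [0 11 10]. Elementwise product with the kernel and sum: 11·-1 + 10·3.

19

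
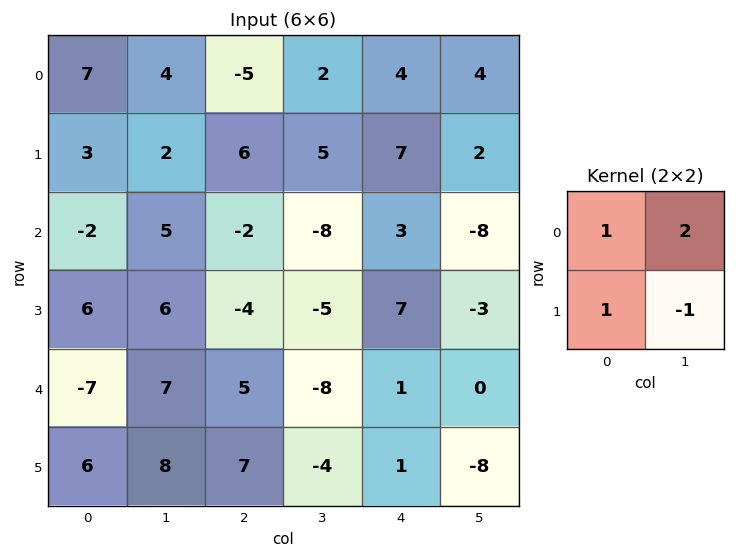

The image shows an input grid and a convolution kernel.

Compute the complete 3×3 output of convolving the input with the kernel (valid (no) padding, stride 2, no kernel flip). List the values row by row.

16 0 17
8 -17 -3
5 0 10

Output[0,0]: The receptive field on the input at this output position is [7 4 / 3 2]. Elementwise product with the kernel and sum: 7·1 + 4·2 + 3·1 + 2·-1.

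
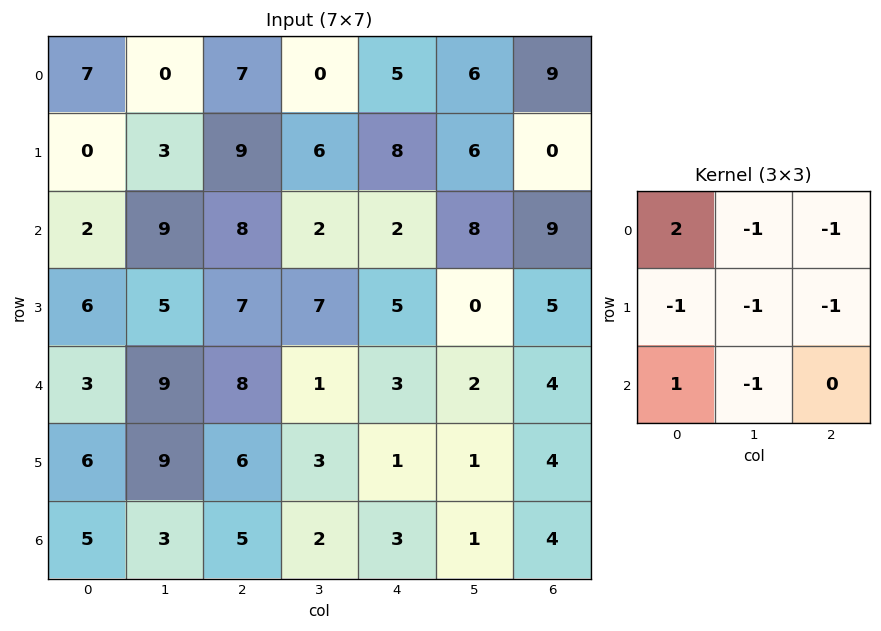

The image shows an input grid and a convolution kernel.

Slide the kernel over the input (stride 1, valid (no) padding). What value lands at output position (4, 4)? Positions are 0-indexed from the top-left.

-4

The receptive field on the input at this output position is [3 2 4 / 1 1 4 / 3 1 4]. Elementwise product with the kernel and sum: 3·2 + 2·-1 + 4·-1 + 1·-1 + 1·-1 + 4·-1 + 3·1 + 1·-1.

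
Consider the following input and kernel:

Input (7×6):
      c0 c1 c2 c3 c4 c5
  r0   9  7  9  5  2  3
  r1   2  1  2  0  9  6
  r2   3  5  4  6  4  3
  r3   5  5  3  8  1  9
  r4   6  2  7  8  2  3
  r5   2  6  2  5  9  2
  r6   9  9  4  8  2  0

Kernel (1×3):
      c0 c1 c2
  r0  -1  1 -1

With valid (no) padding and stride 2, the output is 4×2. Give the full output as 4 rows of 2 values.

-11 -6
-2 -2
-11 -1
-4 2

Output[0,0]: The receptive field on the input at this output position is [9 7 9]. Elementwise product with the kernel and sum: 9·-1 + 7·1 + 9·-1.
Output[0,1]: The receptive field on the input at this output position is [9 5 2]. Elementwise product with the kernel and sum: 9·-1 + 5·1 + 2·-1.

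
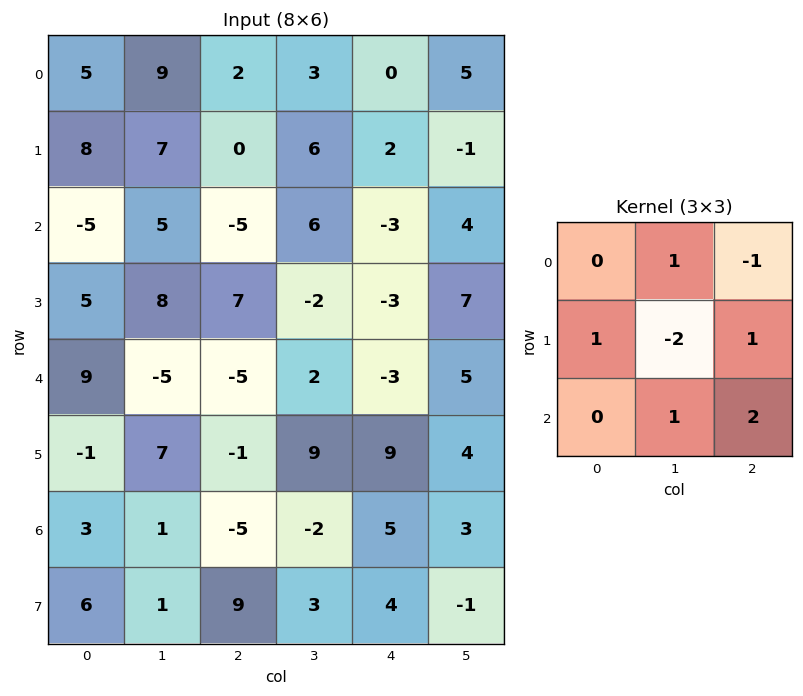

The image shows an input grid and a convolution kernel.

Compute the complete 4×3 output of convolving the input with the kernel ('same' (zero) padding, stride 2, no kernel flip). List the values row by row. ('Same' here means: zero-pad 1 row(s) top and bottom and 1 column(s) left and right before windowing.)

Output[0,0]: The receptive field on the zero-padded input at this output position is [0 0 0 / 0 5 9 / 0 8 7]. Elementwise product with the kernel and sum: 0·1 + 0·-1 + 0·1 + 5·-2 + 9·1 + 8·1 + 7·2.

21 20 8
37 18 30
-13 33 20
-5 14 -2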